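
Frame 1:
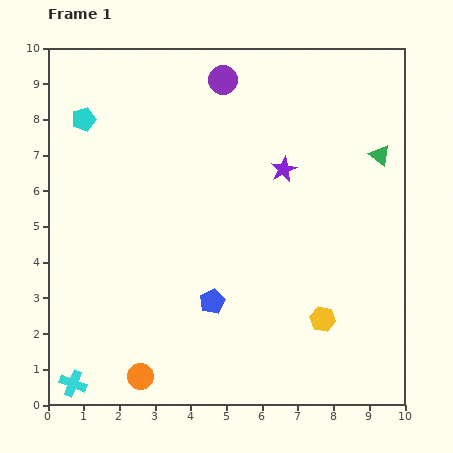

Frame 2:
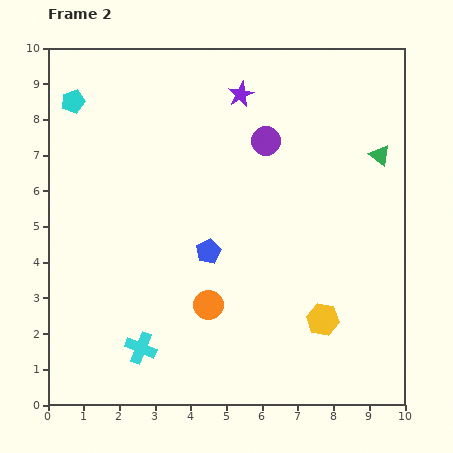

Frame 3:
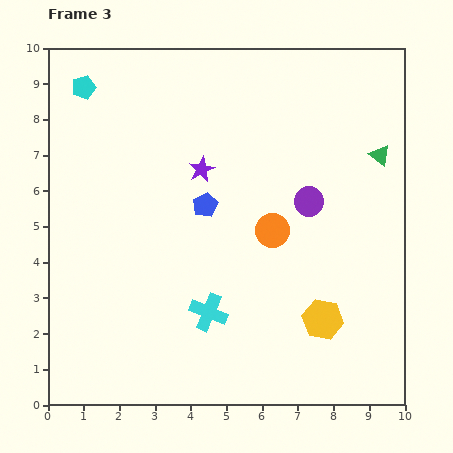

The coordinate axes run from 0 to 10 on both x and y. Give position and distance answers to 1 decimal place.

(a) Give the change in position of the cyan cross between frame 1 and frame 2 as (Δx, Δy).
(1.9, 1.0)

The cyan cross was at (0.7, 0.6) in frame 1 and (2.6, 1.6) in frame 2.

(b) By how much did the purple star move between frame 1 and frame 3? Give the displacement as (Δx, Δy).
(-2.3, 0.0)

The purple star was at (6.6, 6.6) in frame 1 and (4.3, 6.6) in frame 3.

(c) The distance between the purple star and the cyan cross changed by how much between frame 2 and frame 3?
-3.6

Distance in frame 2: 7.6. Distance in frame 3: 4.0.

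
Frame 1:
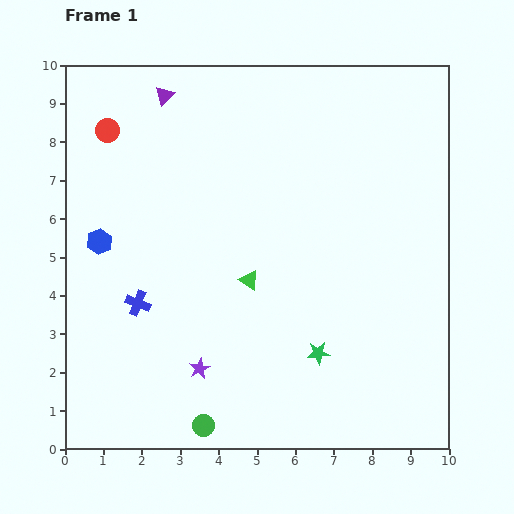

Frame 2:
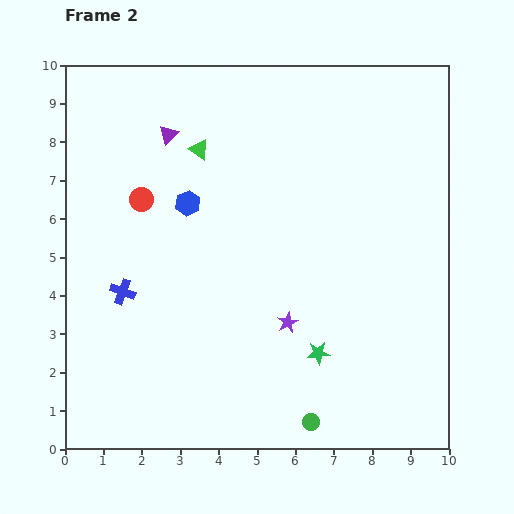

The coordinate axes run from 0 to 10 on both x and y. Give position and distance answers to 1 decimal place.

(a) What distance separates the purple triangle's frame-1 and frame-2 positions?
1.0

The purple triangle moved from (2.6, 9.2) to (2.7, 8.2), a distance of √(0.1² + 1.0²) ≈ 1.0.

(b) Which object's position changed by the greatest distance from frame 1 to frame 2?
the green triangle

(moved 3.6; next 2.8)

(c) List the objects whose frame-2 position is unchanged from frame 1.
the green star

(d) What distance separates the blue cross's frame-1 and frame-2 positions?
0.5

The blue cross moved from (1.9, 3.8) to (1.5, 4.1), a distance of √(0.4² + 0.3²) ≈ 0.5.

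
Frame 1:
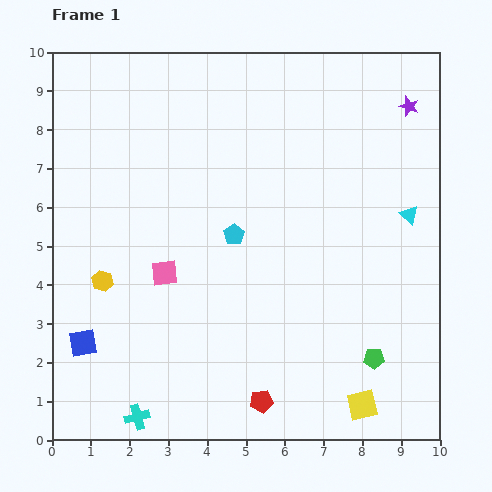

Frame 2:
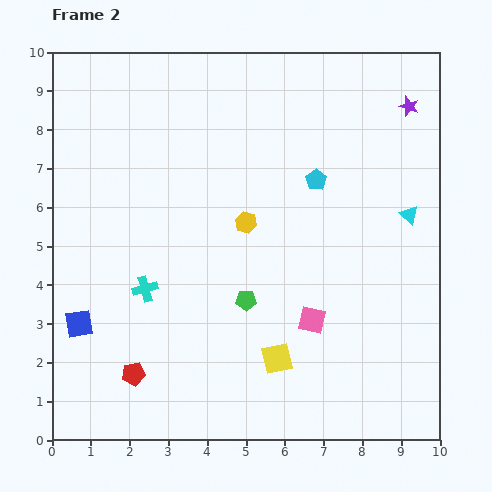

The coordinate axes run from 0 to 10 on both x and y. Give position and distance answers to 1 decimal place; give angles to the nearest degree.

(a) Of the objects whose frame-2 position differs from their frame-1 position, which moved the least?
the blue square

(moved 0.5)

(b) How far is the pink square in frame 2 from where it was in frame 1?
4.0

The pink square moved from (2.9, 4.3) to (6.7, 3.1), a distance of √(3.8² + 1.2²) ≈ 4.0.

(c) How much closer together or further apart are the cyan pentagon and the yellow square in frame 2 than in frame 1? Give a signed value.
-0.8

Distance in frame 1: 5.5. Distance in frame 2: 4.7.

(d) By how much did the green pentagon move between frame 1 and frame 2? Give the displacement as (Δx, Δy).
(-3.3, 1.5)

The green pentagon was at (8.3, 2.1) in frame 1 and (5.0, 3.6) in frame 2.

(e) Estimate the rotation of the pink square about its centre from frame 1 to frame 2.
20° clockwise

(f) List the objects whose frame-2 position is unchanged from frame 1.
the cyan triangle, the purple star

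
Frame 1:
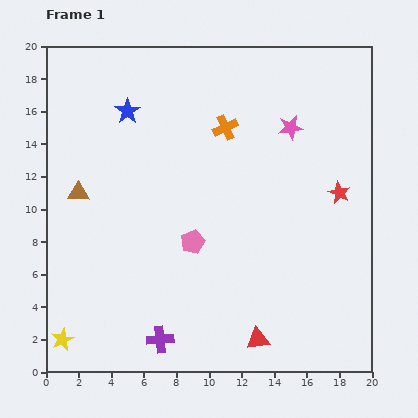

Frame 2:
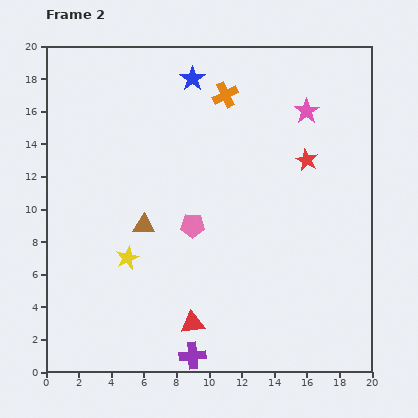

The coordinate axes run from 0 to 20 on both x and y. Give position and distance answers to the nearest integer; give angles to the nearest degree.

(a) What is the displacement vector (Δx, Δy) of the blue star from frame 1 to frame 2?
(4, 2)

The blue star was at (5, 16) in frame 1 and (9, 18) in frame 2.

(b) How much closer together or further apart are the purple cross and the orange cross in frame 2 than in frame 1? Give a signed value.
+2

Distance in frame 1: 14. Distance in frame 2: 16.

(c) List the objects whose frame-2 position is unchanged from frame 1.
none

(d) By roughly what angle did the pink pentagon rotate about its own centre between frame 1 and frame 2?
25° clockwise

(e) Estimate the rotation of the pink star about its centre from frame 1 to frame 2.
26° counter-clockwise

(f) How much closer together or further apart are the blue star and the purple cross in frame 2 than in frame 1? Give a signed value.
+3

Distance in frame 1: 14. Distance in frame 2: 17.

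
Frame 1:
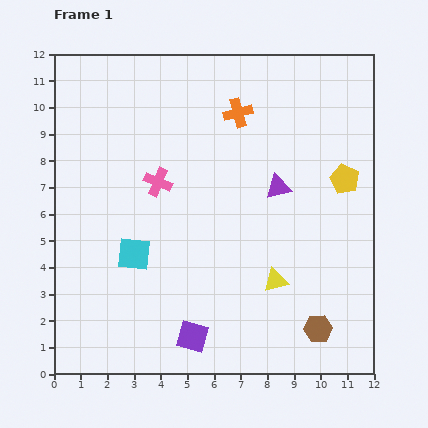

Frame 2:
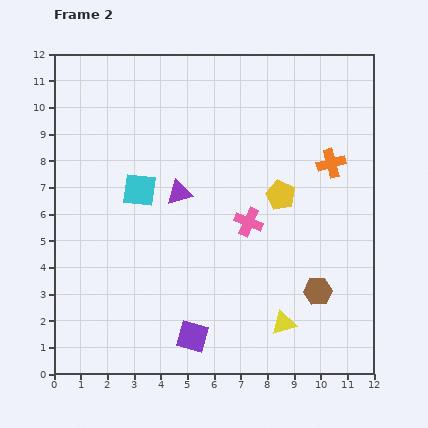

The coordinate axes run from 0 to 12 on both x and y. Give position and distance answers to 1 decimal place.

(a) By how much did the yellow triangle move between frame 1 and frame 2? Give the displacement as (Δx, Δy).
(0.3, -1.6)

The yellow triangle was at (8.3, 3.5) in frame 1 and (8.6, 1.9) in frame 2.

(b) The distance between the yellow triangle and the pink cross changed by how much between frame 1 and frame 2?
-1.7

Distance in frame 1: 5.7. Distance in frame 2: 4.0.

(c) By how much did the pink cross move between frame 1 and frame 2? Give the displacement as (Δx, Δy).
(3.4, -1.5)

The pink cross was at (3.9, 7.2) in frame 1 and (7.3, 5.7) in frame 2.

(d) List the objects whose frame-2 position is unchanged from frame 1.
the purple square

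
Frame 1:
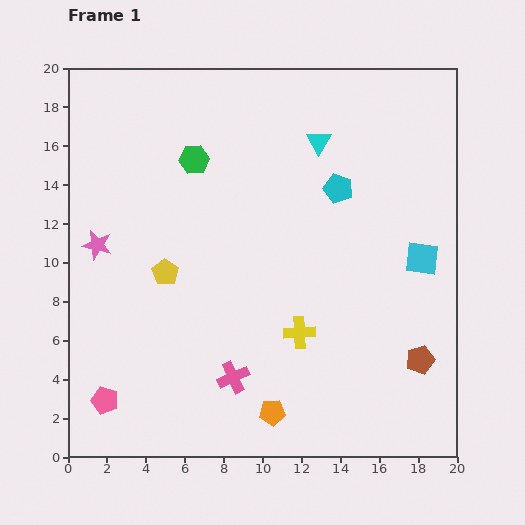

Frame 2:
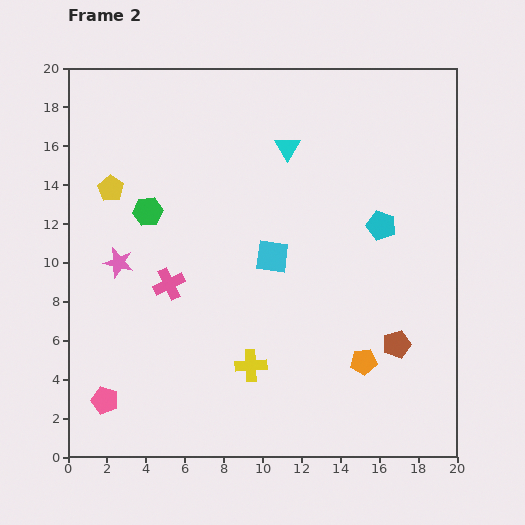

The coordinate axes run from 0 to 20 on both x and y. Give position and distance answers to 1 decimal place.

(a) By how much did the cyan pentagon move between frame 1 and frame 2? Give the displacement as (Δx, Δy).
(2.2, -1.9)

The cyan pentagon was at (13.9, 13.8) in frame 1 and (16.1, 11.9) in frame 2.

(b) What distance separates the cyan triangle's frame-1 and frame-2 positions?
1.6

The cyan triangle moved from (12.9, 16.2) to (11.3, 15.9), a distance of √(1.6² + 0.3²) ≈ 1.6.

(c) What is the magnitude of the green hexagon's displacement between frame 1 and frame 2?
3.6

The green hexagon moved from (6.5, 15.3) to (4.1, 12.6), a distance of √(2.4² + 2.7²) ≈ 3.6.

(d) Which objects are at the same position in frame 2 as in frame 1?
the pink pentagon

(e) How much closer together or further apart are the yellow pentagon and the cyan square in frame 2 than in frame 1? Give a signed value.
-4.2

Distance in frame 1: 13.2. Distance in frame 2: 9.0.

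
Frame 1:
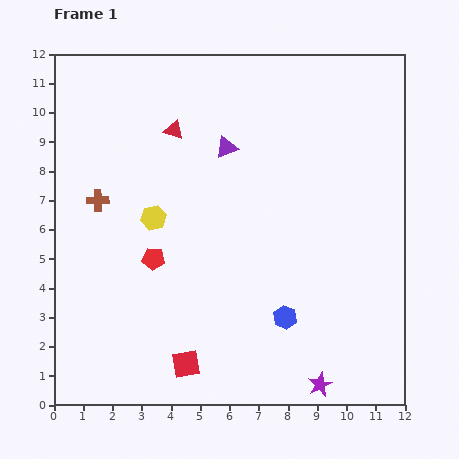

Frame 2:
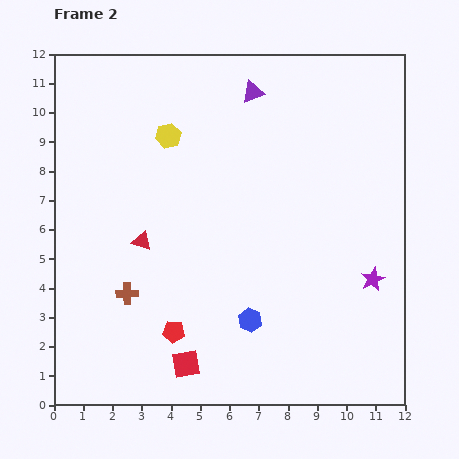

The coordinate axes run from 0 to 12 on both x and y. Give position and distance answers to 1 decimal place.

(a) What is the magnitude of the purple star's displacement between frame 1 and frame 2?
4.0

The purple star moved from (9.1, 0.7) to (10.9, 4.3), a distance of √(1.8² + 3.6²) ≈ 4.0.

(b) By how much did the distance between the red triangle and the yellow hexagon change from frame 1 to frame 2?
+0.6

Distance in frame 1: 3.1. Distance in frame 2: 3.7.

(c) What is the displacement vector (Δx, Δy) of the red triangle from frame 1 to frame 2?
(-1.1, -3.8)

The red triangle was at (4.1, 9.4) in frame 1 and (3.0, 5.6) in frame 2.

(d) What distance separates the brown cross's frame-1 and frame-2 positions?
3.4

The brown cross moved from (1.5, 7.0) to (2.5, 3.8), a distance of √(1.0² + 3.2²) ≈ 3.4.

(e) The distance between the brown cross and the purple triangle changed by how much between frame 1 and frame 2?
+3.3

Distance in frame 1: 4.8. Distance in frame 2: 8.1.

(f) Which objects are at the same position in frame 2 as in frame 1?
the red square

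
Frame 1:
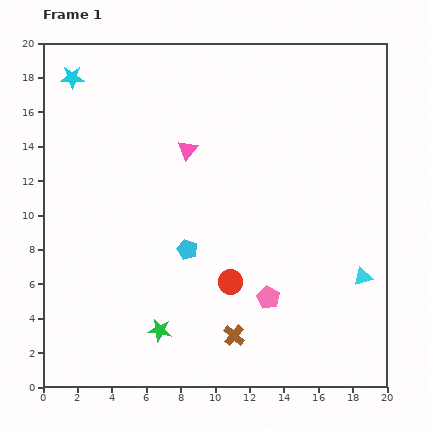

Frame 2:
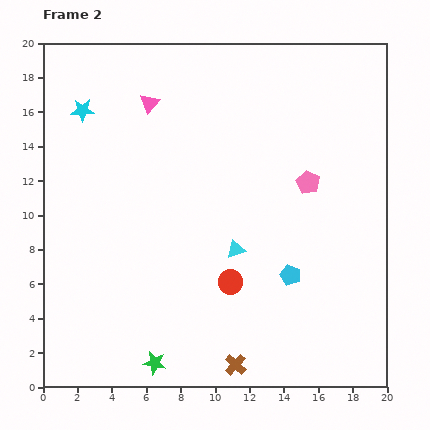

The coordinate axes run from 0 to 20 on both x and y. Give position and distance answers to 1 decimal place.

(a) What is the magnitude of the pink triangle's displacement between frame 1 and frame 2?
3.5

The pink triangle moved from (8.4, 13.8) to (6.2, 16.5), a distance of √(2.2² + 2.7²) ≈ 3.5.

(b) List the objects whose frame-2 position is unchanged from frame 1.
the red circle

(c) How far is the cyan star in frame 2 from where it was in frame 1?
2.0

The cyan star moved from (1.7, 18.0) to (2.3, 16.1), a distance of √(0.6² + 1.9²) ≈ 2.0.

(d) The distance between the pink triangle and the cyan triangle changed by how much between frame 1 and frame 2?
-2.7

Distance in frame 1: 12.6. Distance in frame 2: 9.9.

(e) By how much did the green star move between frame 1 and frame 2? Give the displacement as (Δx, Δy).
(-0.3, -1.9)

The green star was at (6.8, 3.3) in frame 1 and (6.5, 1.4) in frame 2.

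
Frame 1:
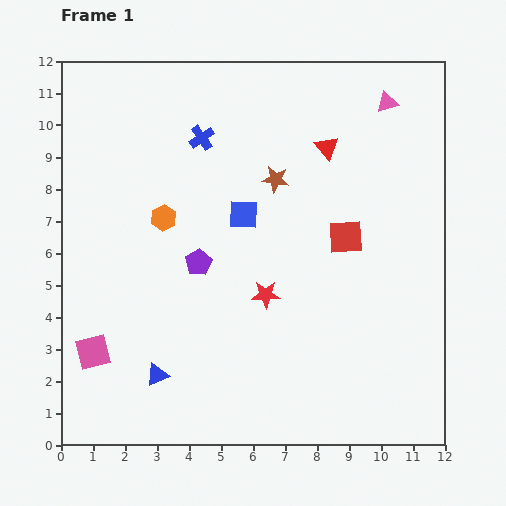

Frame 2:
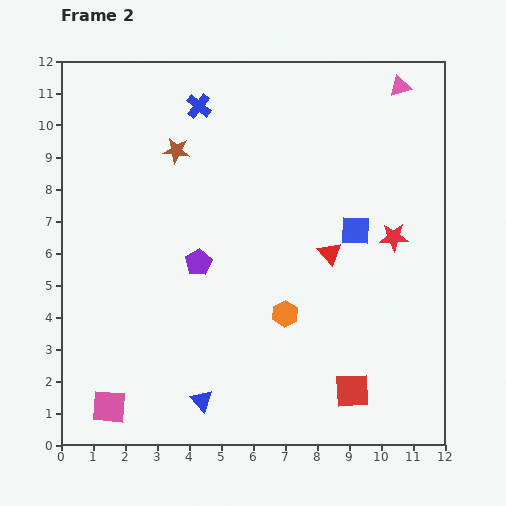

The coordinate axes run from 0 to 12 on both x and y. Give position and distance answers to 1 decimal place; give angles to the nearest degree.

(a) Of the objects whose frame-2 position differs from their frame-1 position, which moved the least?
the pink triangle

(moved 0.6)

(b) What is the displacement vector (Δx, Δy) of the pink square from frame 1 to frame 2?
(0.5, -1.7)

The pink square was at (1.0, 2.9) in frame 1 and (1.5, 1.2) in frame 2.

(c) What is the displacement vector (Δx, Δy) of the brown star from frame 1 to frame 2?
(-3.1, 0.9)

The brown star was at (6.7, 8.3) in frame 1 and (3.6, 9.2) in frame 2.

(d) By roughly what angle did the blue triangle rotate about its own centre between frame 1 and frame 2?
48° counter-clockwise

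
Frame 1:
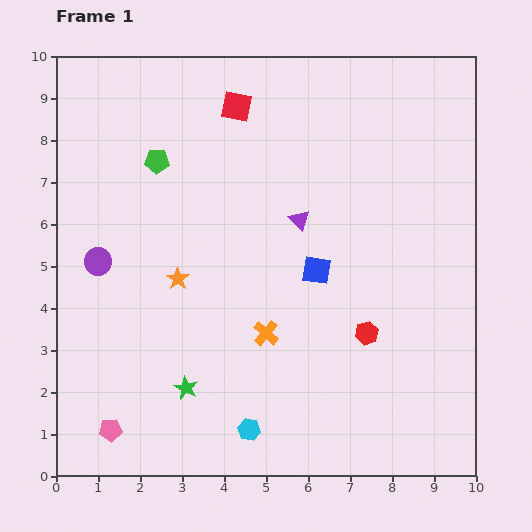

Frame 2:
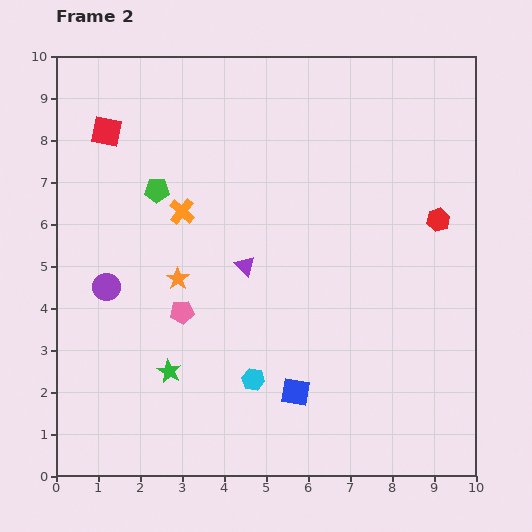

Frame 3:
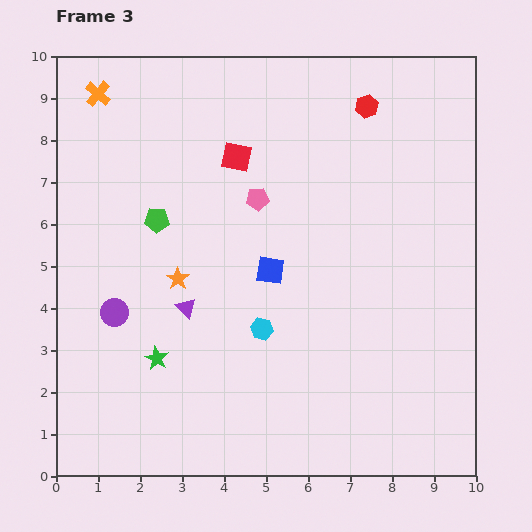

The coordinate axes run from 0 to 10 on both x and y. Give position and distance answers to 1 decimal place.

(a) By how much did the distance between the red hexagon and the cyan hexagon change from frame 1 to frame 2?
+2.2

Distance in frame 1: 3.6. Distance in frame 2: 5.8.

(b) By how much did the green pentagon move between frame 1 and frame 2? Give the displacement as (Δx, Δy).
(0.0, -0.7)

The green pentagon was at (2.4, 7.5) in frame 1 and (2.4, 6.8) in frame 2.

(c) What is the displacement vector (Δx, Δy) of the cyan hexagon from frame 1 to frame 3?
(0.3, 2.4)

The cyan hexagon was at (4.6, 1.1) in frame 1 and (4.9, 3.5) in frame 3.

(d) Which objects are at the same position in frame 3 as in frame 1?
the orange star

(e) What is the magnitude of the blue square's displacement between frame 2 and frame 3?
3.0

The blue square moved from (5.7, 2.0) to (5.1, 4.9), a distance of √(0.6² + 2.9²) ≈ 3.0.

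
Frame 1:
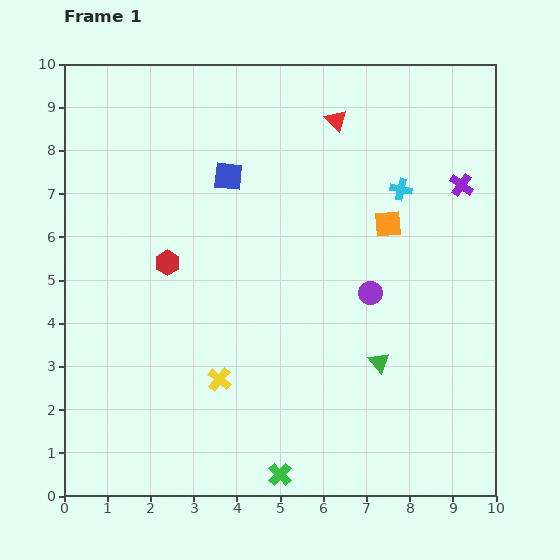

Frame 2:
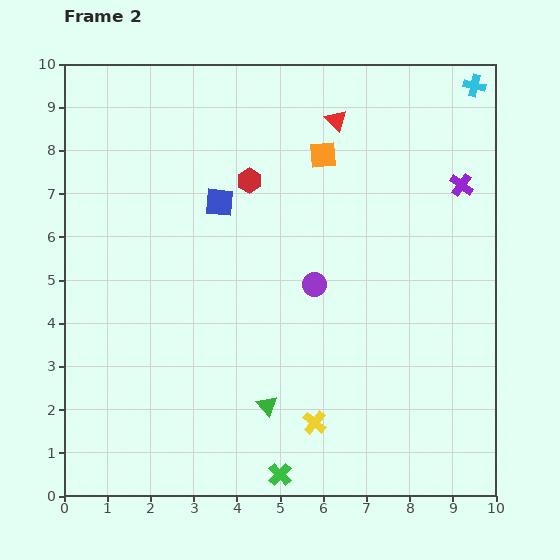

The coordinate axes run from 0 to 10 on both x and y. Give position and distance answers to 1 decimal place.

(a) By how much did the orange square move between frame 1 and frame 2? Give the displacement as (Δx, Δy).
(-1.5, 1.6)

The orange square was at (7.5, 6.3) in frame 1 and (6.0, 7.9) in frame 2.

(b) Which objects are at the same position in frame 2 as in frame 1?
the purple cross, the red triangle, the green cross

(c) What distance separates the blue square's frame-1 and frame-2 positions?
0.6

The blue square moved from (3.8, 7.4) to (3.6, 6.8), a distance of √(0.2² + 0.6²) ≈ 0.6.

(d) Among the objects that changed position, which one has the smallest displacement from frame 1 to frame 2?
the blue square

(moved 0.6)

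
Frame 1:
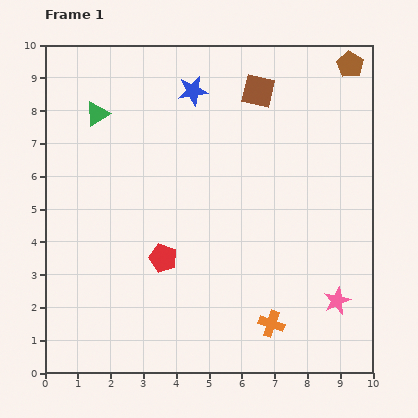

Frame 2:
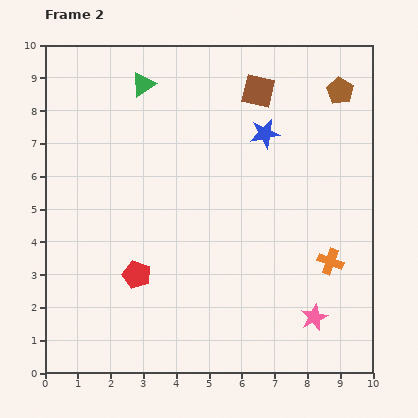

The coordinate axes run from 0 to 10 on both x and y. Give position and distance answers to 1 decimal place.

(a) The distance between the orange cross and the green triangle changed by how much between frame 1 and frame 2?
-0.4

Distance in frame 1: 8.3. Distance in frame 2: 7.9.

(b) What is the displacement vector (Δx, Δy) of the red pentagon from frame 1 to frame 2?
(-0.8, -0.5)

The red pentagon was at (3.6, 3.5) in frame 1 and (2.8, 3.0) in frame 2.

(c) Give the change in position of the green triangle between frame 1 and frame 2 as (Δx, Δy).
(1.4, 0.9)

The green triangle was at (1.6, 7.9) in frame 1 and (3.0, 8.8) in frame 2.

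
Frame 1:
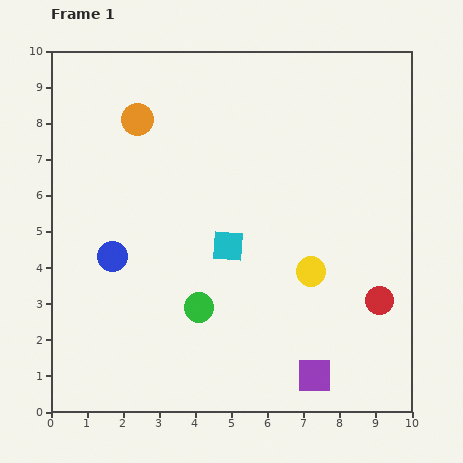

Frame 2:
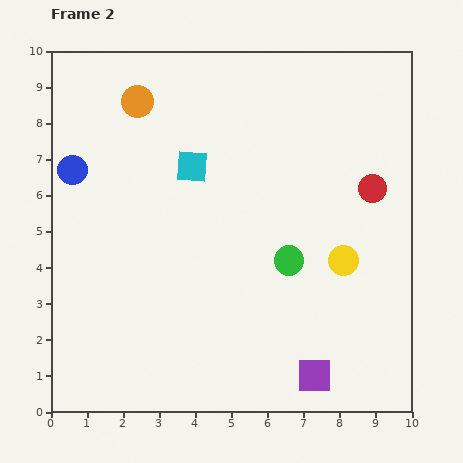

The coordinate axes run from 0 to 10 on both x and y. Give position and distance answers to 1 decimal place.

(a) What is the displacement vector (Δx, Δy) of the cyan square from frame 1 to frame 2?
(-1.0, 2.2)

The cyan square was at (4.9, 4.6) in frame 1 and (3.9, 6.8) in frame 2.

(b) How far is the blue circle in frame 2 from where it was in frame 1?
2.6

The blue circle moved from (1.7, 4.3) to (0.6, 6.7), a distance of √(1.1² + 2.4²) ≈ 2.6.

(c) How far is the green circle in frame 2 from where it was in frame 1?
2.8

The green circle moved from (4.1, 2.9) to (6.6, 4.2), a distance of √(2.5² + 1.3²) ≈ 2.8.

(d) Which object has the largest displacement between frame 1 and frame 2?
the red circle

(moved 3.1; next 2.8)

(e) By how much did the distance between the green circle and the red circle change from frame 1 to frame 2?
-2.0

Distance in frame 1: 5.0. Distance in frame 2: 3.0.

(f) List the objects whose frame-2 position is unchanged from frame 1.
the purple square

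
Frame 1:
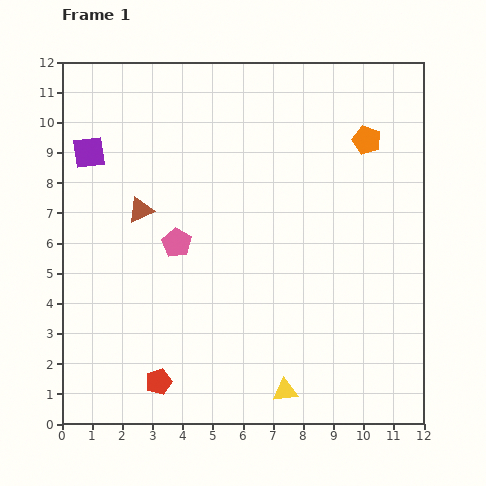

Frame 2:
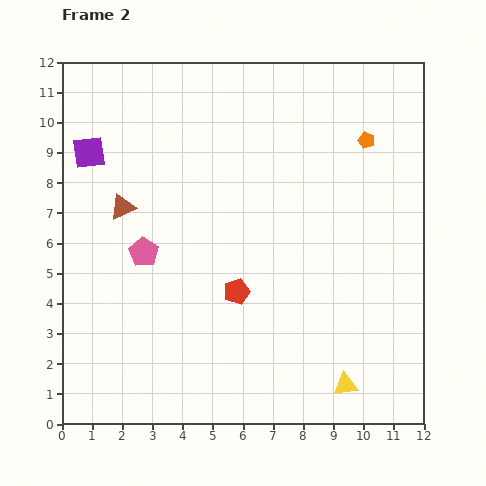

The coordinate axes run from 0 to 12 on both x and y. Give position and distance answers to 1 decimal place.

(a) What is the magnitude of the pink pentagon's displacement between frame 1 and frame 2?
1.1

The pink pentagon moved from (3.8, 6.0) to (2.7, 5.7), a distance of √(1.1² + 0.3²) ≈ 1.1.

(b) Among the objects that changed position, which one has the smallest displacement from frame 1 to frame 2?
the brown triangle

(moved 0.6)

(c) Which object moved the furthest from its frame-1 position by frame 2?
the red pentagon

(moved 4.0; next 2.0)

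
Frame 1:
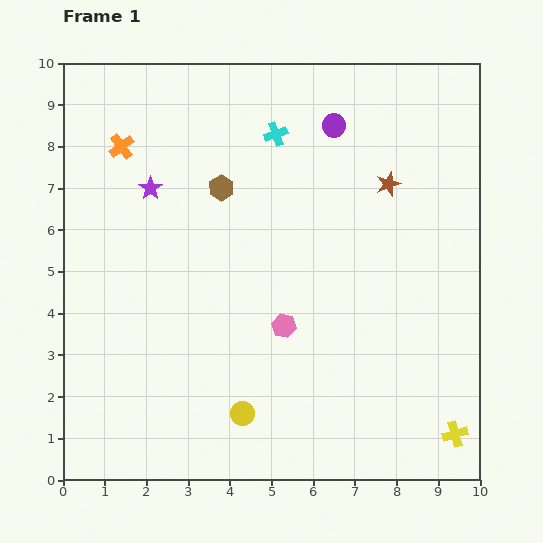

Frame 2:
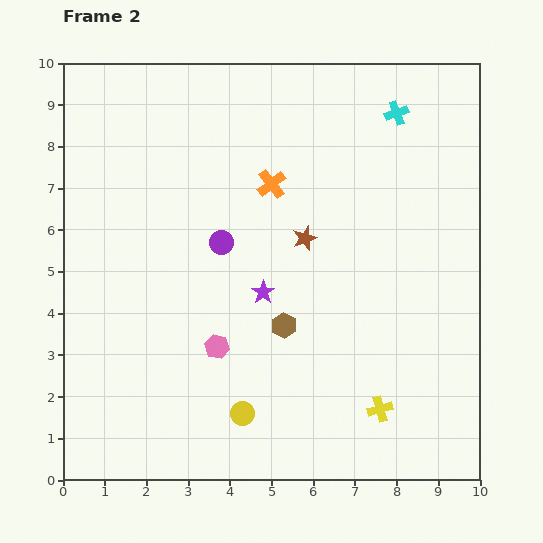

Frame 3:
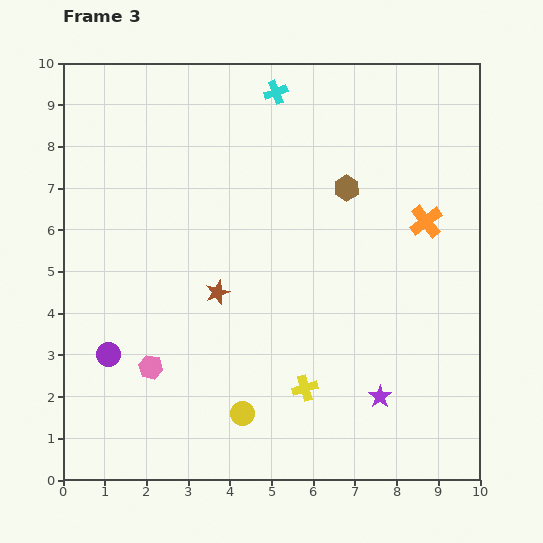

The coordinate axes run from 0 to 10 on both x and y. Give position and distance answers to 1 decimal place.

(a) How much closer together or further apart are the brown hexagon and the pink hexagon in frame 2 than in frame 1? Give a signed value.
-1.9

Distance in frame 1: 3.6. Distance in frame 2: 1.7.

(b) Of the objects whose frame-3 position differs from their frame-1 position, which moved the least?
the cyan cross

(moved 1.0)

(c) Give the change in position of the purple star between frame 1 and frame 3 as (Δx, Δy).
(5.5, -5.0)

The purple star was at (2.1, 7.0) in frame 1 and (7.6, 2.0) in frame 3.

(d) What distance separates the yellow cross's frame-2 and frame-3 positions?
1.9

The yellow cross moved from (7.6, 1.7) to (5.8, 2.2), a distance of √(1.8² + 0.5²) ≈ 1.9.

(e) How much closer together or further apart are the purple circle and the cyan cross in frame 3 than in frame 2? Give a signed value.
+2.3

Distance in frame 2: 5.2. Distance in frame 3: 7.5.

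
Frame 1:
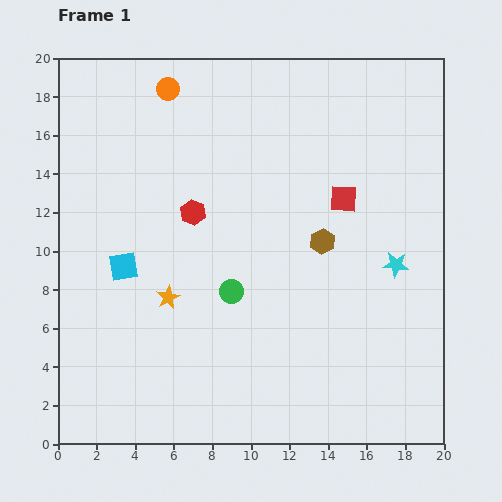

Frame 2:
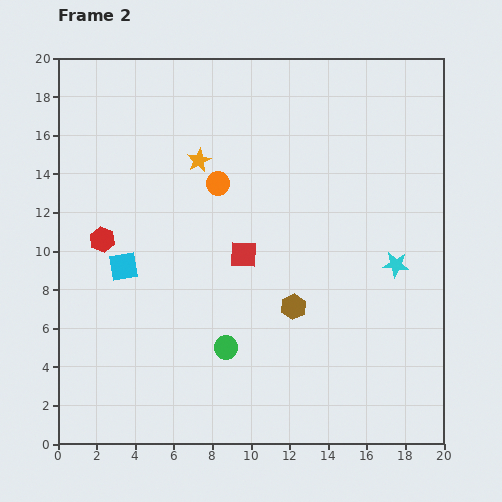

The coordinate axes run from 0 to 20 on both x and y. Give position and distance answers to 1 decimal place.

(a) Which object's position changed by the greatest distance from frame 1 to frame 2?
the orange star

(moved 7.3; next 6.0)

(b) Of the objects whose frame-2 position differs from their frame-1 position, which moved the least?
the green circle

(moved 2.9)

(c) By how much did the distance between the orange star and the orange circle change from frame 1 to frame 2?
-9.2

Distance in frame 1: 10.8. Distance in frame 2: 1.6.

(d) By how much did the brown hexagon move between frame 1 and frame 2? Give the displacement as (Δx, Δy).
(-1.5, -3.4)

The brown hexagon was at (13.7, 10.5) in frame 1 and (12.2, 7.1) in frame 2.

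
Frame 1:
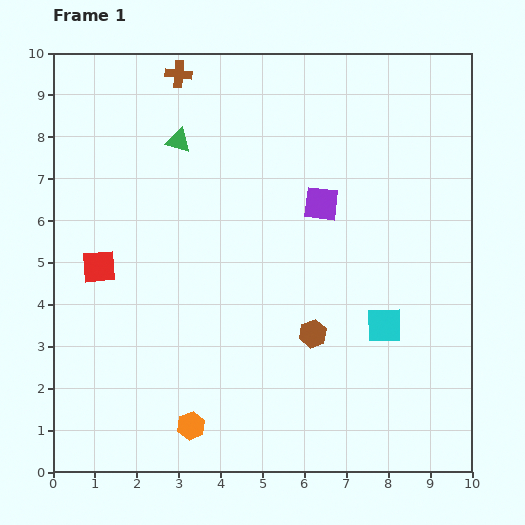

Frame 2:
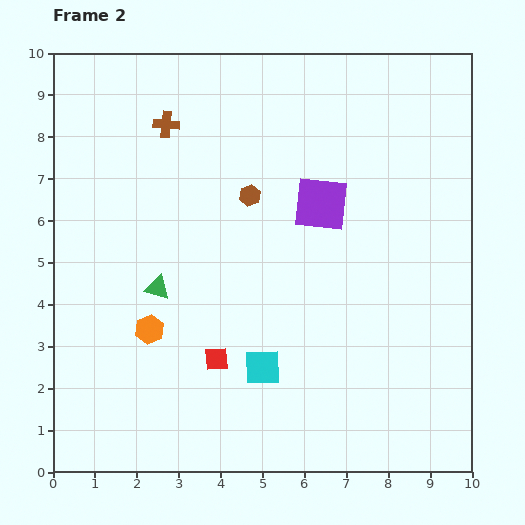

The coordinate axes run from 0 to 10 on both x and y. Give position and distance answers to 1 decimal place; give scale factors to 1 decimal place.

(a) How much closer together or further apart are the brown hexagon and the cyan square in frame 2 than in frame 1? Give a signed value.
+2.4

Distance in frame 1: 1.7. Distance in frame 2: 4.1.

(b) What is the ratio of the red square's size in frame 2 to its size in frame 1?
0.7×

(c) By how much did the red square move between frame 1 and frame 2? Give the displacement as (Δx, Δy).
(2.8, -2.2)

The red square was at (1.1, 4.9) in frame 1 and (3.9, 2.7) in frame 2.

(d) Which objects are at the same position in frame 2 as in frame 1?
the purple square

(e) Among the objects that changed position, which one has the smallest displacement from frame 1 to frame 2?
the brown cross

(moved 1.2)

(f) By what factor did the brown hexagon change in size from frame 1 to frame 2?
0.8×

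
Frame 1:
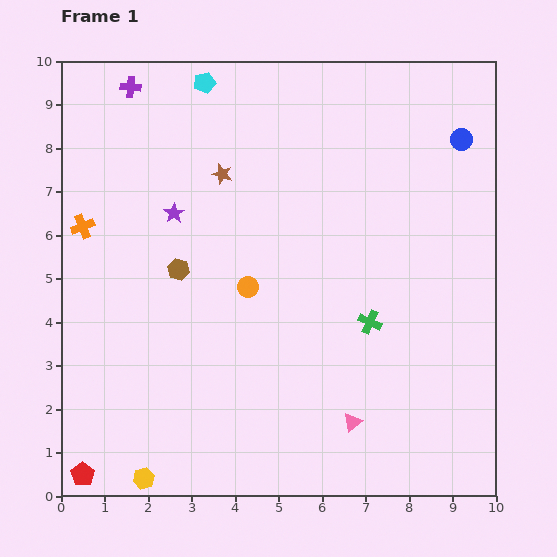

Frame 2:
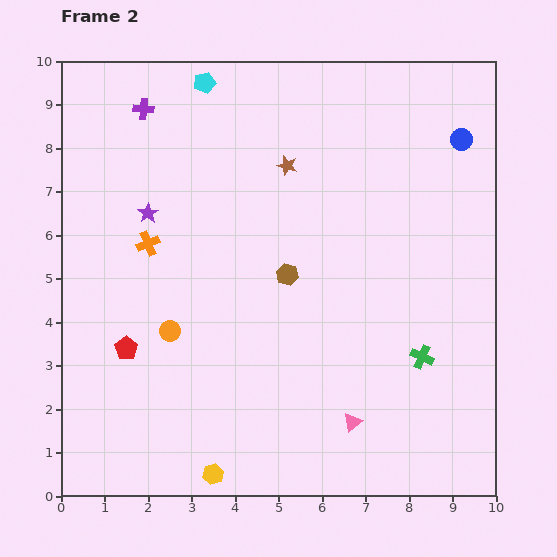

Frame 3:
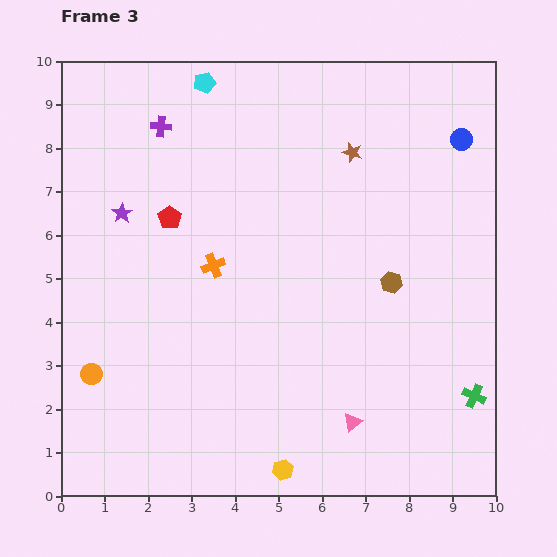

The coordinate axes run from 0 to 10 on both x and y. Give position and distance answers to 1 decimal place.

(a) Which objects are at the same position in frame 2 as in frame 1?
the cyan pentagon, the pink triangle, the blue circle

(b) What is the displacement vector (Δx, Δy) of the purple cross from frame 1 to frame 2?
(0.3, -0.5)

The purple cross was at (1.6, 9.4) in frame 1 and (1.9, 8.9) in frame 2.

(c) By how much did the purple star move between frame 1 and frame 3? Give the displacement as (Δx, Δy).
(-1.2, 0.0)

The purple star was at (2.6, 6.5) in frame 1 and (1.4, 6.5) in frame 3.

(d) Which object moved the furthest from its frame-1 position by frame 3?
the red pentagon

(moved 6.2; next 4.9)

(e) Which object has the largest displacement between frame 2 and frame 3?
the red pentagon

(moved 3.2; next 2.4)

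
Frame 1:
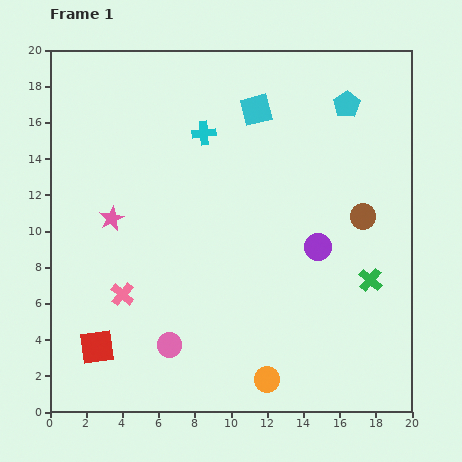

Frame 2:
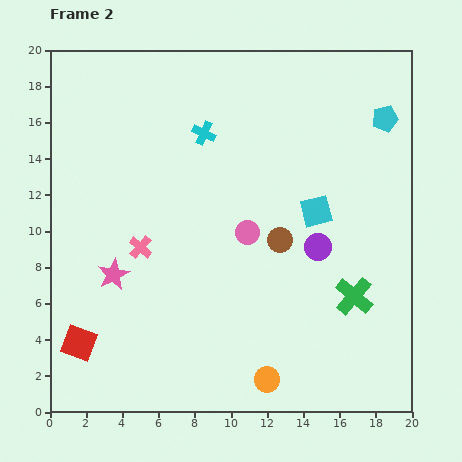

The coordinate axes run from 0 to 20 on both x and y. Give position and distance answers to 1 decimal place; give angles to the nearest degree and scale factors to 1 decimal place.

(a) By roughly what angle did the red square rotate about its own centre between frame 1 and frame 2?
27° clockwise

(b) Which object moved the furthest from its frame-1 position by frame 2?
the pink circle

(moved 7.5; next 6.5)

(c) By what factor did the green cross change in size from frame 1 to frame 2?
1.6×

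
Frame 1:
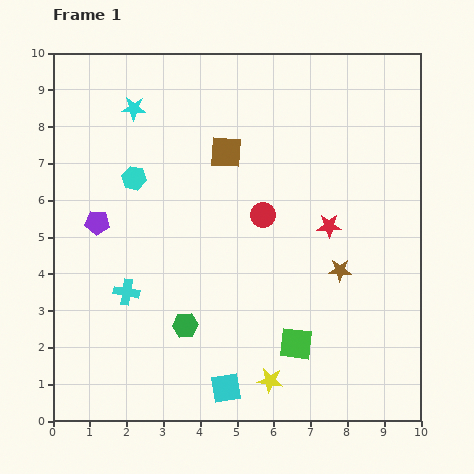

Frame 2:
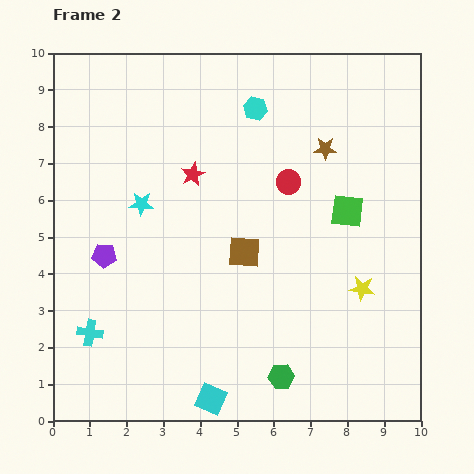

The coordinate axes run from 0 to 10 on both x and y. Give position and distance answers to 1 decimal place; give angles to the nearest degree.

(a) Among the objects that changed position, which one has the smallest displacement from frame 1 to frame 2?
the cyan square

(moved 0.5)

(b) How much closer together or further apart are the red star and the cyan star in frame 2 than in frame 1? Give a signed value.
-4.6

Distance in frame 1: 6.2. Distance in frame 2: 1.6.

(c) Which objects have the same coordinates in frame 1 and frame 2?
none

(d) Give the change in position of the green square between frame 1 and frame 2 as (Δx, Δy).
(1.4, 3.6)

The green square was at (6.6, 2.1) in frame 1 and (8.0, 5.7) in frame 2.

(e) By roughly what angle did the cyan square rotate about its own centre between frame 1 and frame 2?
31° clockwise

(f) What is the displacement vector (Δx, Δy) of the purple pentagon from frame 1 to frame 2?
(0.2, -0.9)

The purple pentagon was at (1.2, 5.4) in frame 1 and (1.4, 4.5) in frame 2.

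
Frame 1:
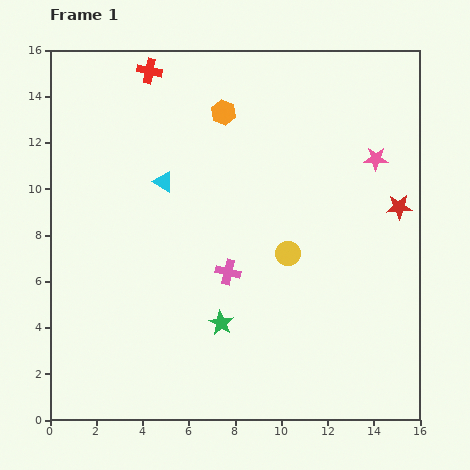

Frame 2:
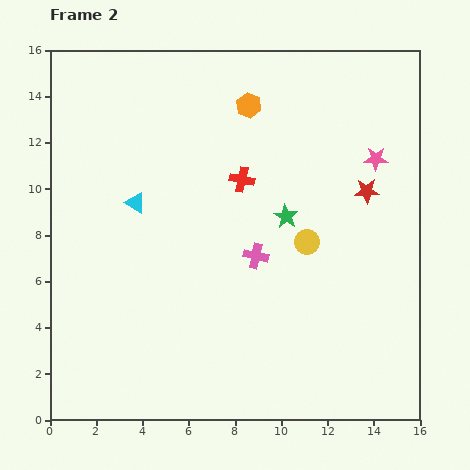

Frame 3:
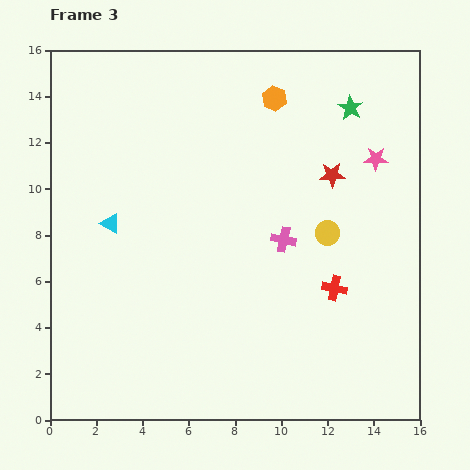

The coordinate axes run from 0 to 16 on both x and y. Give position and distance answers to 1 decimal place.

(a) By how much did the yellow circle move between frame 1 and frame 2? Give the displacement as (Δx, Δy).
(0.8, 0.5)

The yellow circle was at (10.3, 7.2) in frame 1 and (11.1, 7.7) in frame 2.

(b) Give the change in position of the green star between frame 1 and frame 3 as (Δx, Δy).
(5.6, 9.3)

The green star was at (7.4, 4.2) in frame 1 and (13.0, 13.5) in frame 3.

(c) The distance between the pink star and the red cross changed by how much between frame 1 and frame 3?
-4.6

Distance in frame 1: 10.5. Distance in frame 3: 5.9.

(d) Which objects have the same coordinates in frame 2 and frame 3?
the pink star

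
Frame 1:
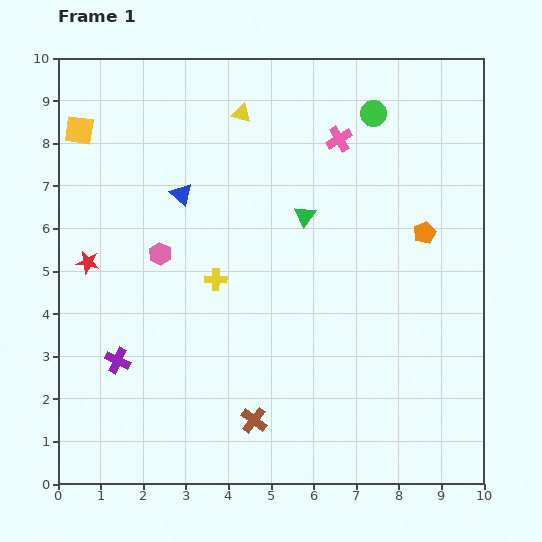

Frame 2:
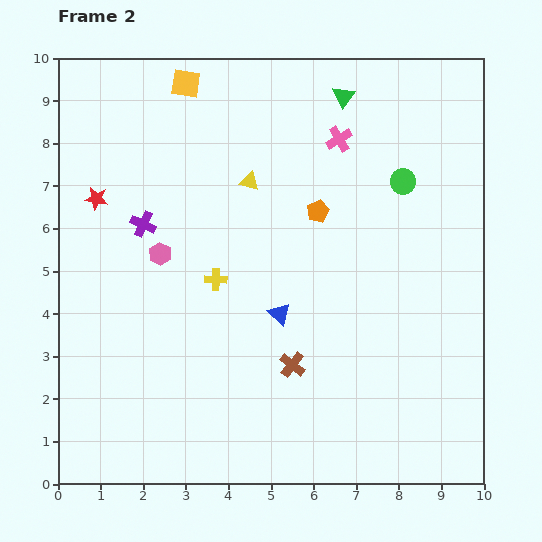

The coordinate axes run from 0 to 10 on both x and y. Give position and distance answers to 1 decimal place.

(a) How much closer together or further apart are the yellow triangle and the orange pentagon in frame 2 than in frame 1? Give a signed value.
-3.4

Distance in frame 1: 5.1. Distance in frame 2: 1.7.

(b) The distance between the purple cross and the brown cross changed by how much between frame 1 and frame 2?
+1.3

Distance in frame 1: 3.5. Distance in frame 2: 4.8.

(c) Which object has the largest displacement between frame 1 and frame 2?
the blue triangle

(moved 3.6; next 3.3)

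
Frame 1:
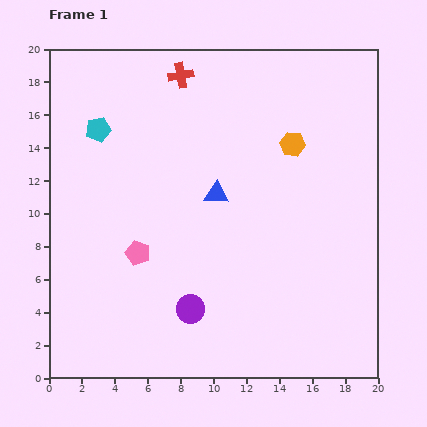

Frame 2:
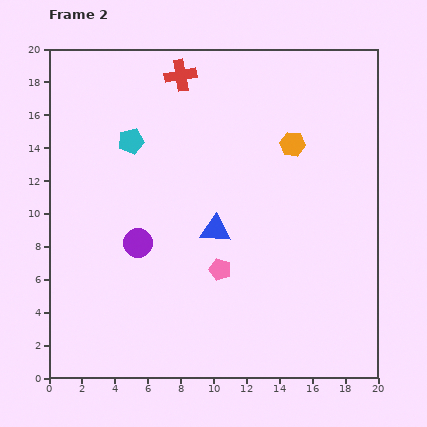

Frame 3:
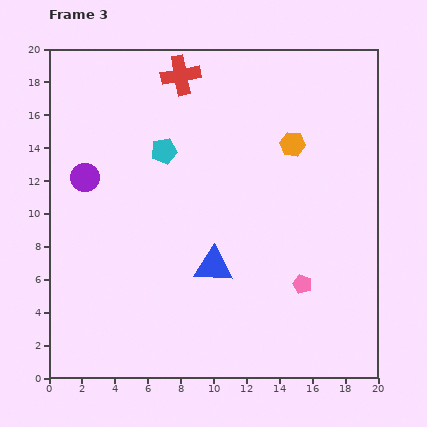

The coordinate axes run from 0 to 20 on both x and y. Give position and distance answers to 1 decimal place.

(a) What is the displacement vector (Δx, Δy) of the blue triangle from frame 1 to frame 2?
(-0.1, -2.2)

The blue triangle was at (10.2, 11.2) in frame 1 and (10.1, 9.0) in frame 2.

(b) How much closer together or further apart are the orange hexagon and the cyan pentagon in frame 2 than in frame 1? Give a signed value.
-2.0

Distance in frame 1: 11.8. Distance in frame 2: 9.8.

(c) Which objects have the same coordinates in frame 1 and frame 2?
the red cross, the orange hexagon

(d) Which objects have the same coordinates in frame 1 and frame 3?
the red cross, the orange hexagon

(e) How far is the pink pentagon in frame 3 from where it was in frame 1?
10.2

The pink pentagon moved from (5.4, 7.6) to (15.4, 5.7), a distance of √(10.0² + 1.9²) ≈ 10.2.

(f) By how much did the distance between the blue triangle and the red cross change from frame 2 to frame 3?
+2.2

Distance in frame 2: 9.6. Distance in frame 3: 11.8.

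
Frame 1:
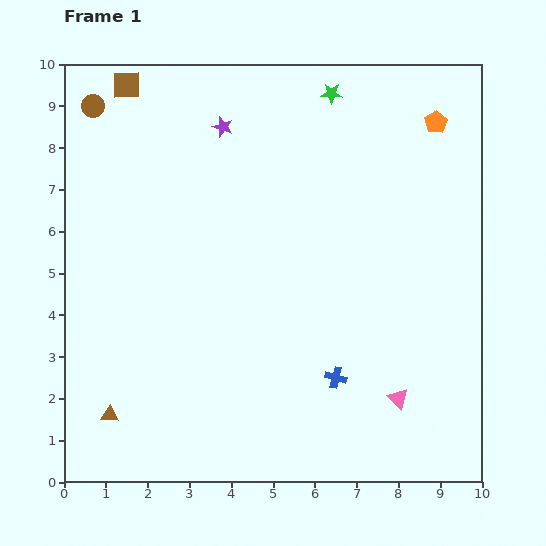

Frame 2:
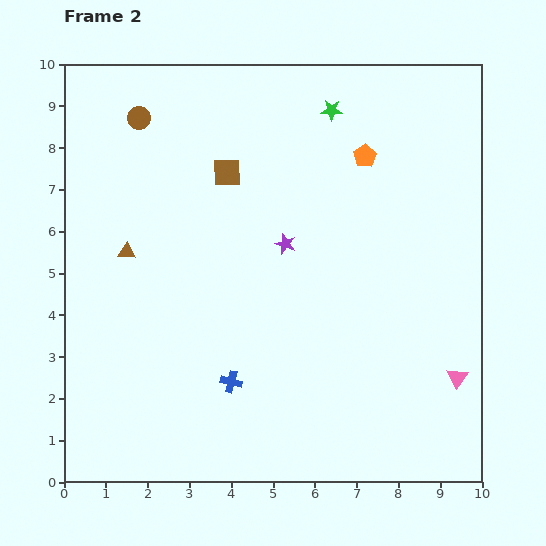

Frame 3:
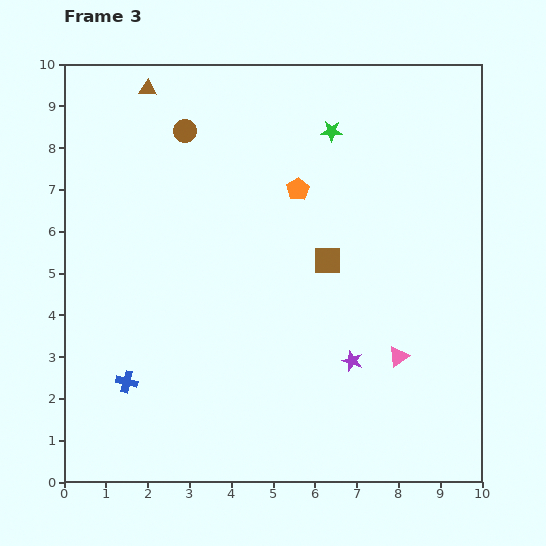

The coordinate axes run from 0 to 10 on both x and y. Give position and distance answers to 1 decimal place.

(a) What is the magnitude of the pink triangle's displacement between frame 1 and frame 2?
1.5

The pink triangle moved from (8.0, 2.0) to (9.4, 2.5), a distance of √(1.4² + 0.5²) ≈ 1.5.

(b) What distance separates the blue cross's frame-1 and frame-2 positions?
2.5

The blue cross moved from (6.5, 2.5) to (4.0, 2.4), a distance of √(2.5² + 0.1²) ≈ 2.5.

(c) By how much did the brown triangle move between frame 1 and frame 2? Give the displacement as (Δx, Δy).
(0.4, 3.9)

The brown triangle was at (1.1, 1.6) in frame 1 and (1.5, 5.5) in frame 2.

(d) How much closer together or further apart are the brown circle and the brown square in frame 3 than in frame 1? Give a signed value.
+3.7

Distance in frame 1: 0.9. Distance in frame 3: 4.6.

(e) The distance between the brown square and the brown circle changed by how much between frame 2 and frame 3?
+2.1

Distance in frame 2: 2.5. Distance in frame 3: 4.6.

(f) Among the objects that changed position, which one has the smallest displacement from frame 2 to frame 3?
the green star

(moved 0.5)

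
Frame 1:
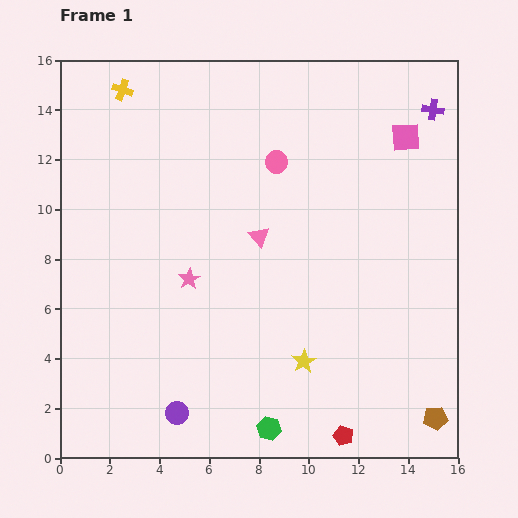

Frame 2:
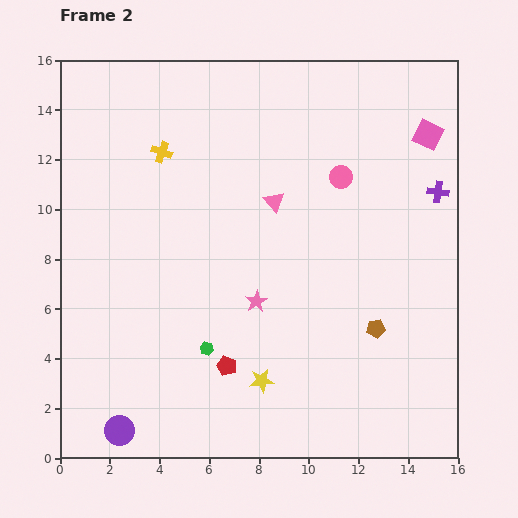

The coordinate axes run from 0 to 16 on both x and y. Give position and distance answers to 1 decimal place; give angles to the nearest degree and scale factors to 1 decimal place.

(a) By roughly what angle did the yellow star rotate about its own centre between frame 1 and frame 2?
23° clockwise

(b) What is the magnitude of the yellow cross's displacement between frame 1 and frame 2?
3.0

The yellow cross moved from (2.5, 14.8) to (4.1, 12.3), a distance of √(1.6² + 2.5²) ≈ 3.0.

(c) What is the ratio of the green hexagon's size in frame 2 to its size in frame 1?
0.6×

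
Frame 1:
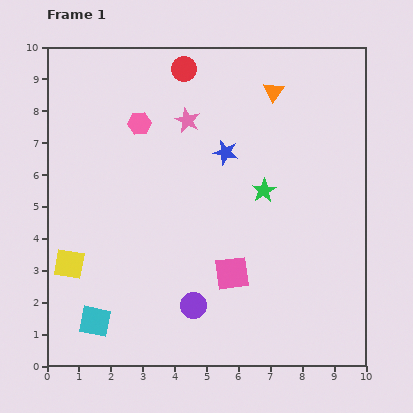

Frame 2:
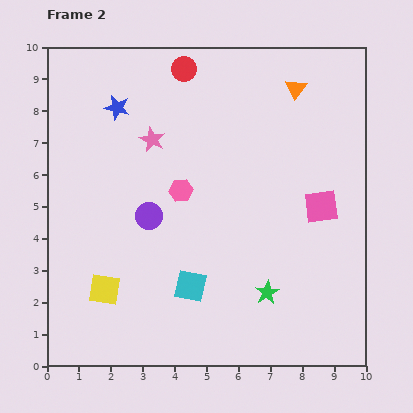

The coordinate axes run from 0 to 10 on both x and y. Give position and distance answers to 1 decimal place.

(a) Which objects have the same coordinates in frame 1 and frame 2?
the red circle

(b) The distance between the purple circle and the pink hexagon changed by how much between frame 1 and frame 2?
-4.6

Distance in frame 1: 5.9. Distance in frame 2: 1.3.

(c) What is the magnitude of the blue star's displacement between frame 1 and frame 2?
3.7

The blue star moved from (5.6, 6.7) to (2.2, 8.1), a distance of √(3.4² + 1.4²) ≈ 3.7.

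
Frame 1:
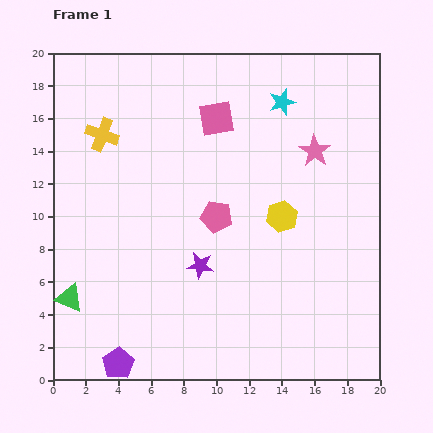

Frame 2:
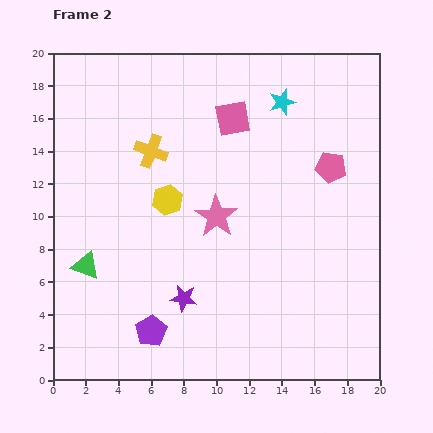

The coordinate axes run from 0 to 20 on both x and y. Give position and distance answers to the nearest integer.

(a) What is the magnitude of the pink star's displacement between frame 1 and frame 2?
7

The pink star moved from (16, 14) to (10, 10), a distance of √(6² + 4²) ≈ 7.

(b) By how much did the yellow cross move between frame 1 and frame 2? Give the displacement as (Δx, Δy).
(3, -1)

The yellow cross was at (3, 15) in frame 1 and (6, 14) in frame 2.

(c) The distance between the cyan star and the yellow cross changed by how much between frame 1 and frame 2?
-2

Distance in frame 1: 11. Distance in frame 2: 9.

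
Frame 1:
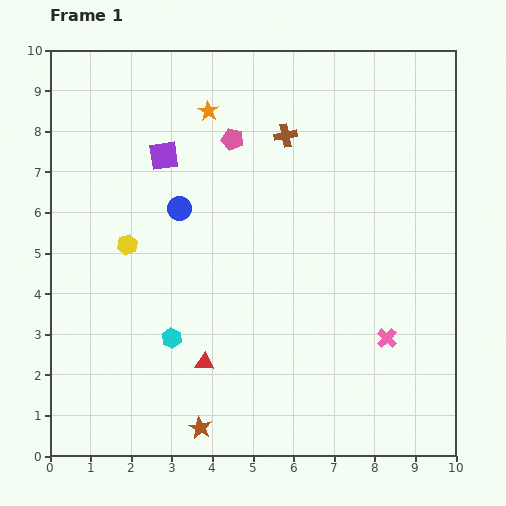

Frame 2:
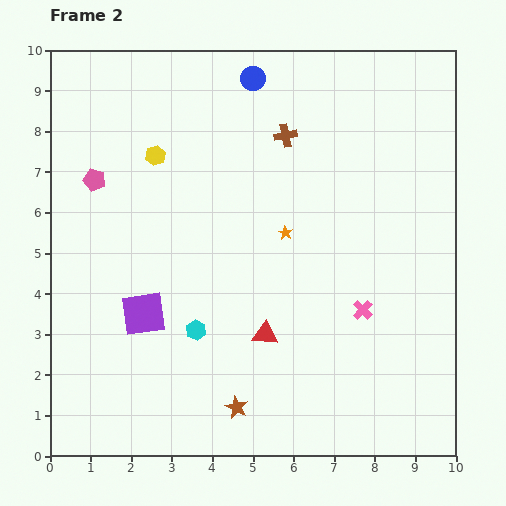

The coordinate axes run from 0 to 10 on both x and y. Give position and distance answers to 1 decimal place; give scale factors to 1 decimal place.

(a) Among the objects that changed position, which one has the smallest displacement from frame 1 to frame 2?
the cyan hexagon

(moved 0.6)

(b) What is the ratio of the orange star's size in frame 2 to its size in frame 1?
0.7×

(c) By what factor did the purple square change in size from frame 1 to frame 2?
1.5×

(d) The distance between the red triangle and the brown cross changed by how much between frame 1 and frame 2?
-1.0

Distance in frame 1: 5.9. Distance in frame 2: 4.9.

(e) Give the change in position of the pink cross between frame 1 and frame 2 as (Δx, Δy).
(-0.6, 0.7)

The pink cross was at (8.3, 2.9) in frame 1 and (7.7, 3.6) in frame 2.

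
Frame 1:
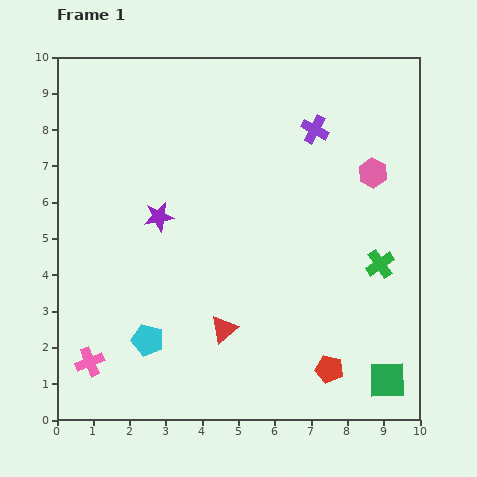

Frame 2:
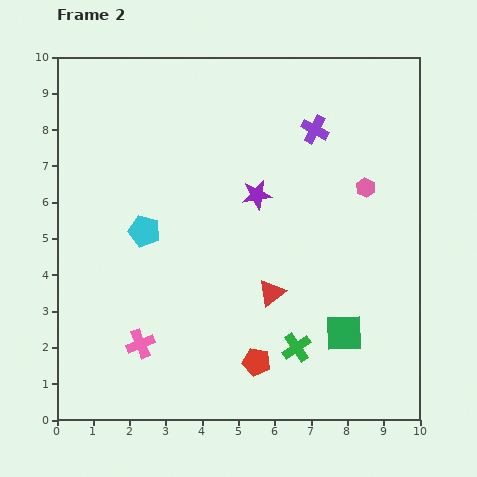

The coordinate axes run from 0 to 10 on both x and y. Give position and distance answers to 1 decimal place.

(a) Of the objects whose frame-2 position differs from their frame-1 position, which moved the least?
the pink hexagon

(moved 0.4)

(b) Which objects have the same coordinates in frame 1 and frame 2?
the purple cross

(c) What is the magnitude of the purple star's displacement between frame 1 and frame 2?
2.8

The purple star moved from (2.8, 5.6) to (5.5, 6.2), a distance of √(2.7² + 0.6²) ≈ 2.8.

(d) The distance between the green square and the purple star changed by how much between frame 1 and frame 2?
-3.2

Distance in frame 1: 7.7. Distance in frame 2: 4.5.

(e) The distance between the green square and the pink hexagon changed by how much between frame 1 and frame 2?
-1.7

Distance in frame 1: 5.7. Distance in frame 2: 4.0.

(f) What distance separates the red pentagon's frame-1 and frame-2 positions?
2.0

The red pentagon moved from (7.5, 1.4) to (5.5, 1.6), a distance of √(2.0² + 0.2²) ≈ 2.0.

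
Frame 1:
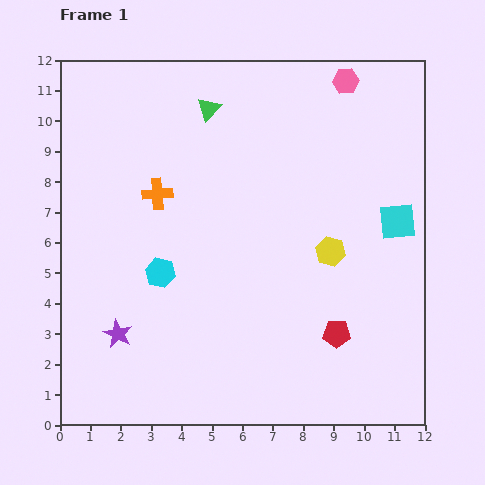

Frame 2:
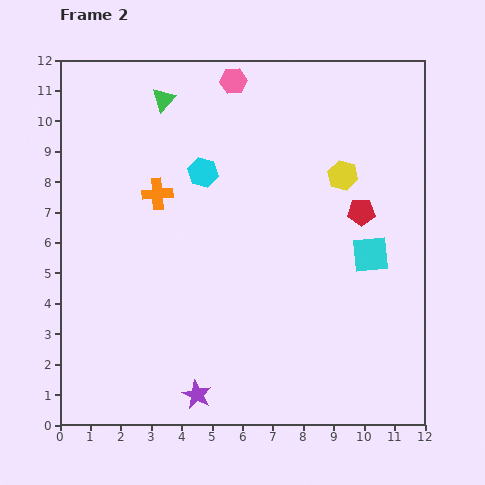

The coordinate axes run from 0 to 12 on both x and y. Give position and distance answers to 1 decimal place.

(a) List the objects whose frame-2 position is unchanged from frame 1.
the orange cross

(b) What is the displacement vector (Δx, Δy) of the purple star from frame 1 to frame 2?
(2.6, -2.0)

The purple star was at (1.9, 3.0) in frame 1 and (4.5, 1.0) in frame 2.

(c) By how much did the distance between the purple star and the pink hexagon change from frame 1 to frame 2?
-0.8

Distance in frame 1: 11.2. Distance in frame 2: 10.4.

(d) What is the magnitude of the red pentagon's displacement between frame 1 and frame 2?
4.1

The red pentagon moved from (9.1, 3.0) to (9.9, 7.0), a distance of √(0.8² + 4.0²) ≈ 4.1.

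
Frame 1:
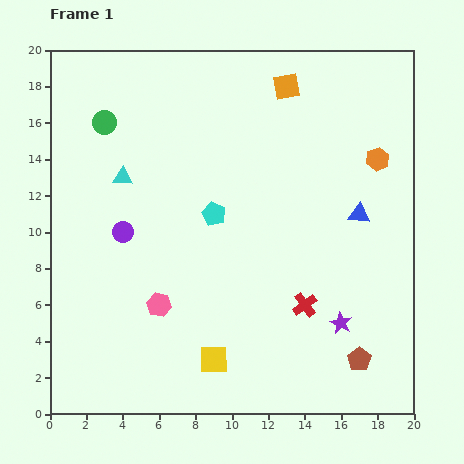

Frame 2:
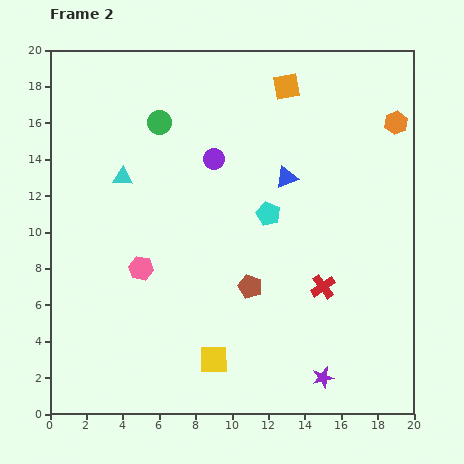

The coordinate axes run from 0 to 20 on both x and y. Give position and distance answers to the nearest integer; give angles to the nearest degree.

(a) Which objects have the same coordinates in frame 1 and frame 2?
the yellow square, the orange square, the cyan triangle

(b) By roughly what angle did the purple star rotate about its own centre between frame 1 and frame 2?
30° clockwise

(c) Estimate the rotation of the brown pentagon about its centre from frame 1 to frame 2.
15° counter-clockwise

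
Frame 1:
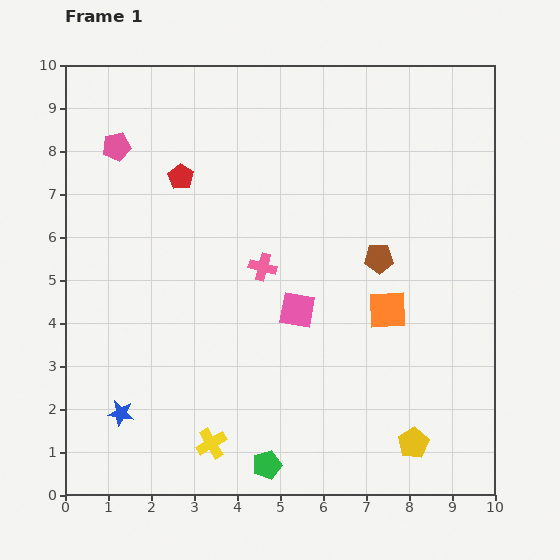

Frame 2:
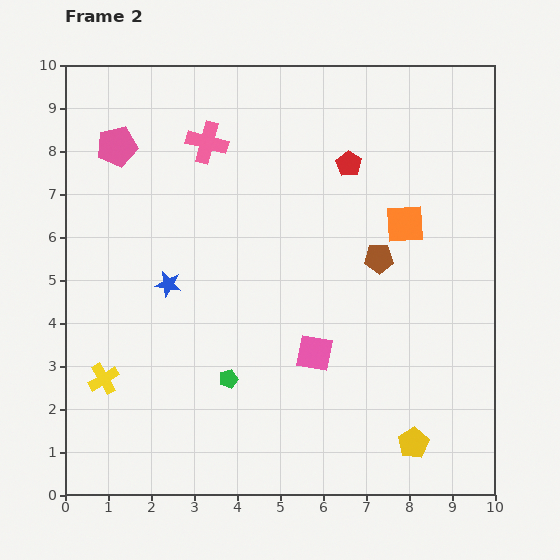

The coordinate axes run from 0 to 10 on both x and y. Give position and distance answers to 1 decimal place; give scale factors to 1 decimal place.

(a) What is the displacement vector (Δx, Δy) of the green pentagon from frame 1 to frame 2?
(-0.9, 2.0)

The green pentagon was at (4.7, 0.7) in frame 1 and (3.8, 2.7) in frame 2.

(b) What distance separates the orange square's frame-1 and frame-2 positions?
2.0

The orange square moved from (7.5, 4.3) to (7.9, 6.3), a distance of √(0.4² + 2.0²) ≈ 2.0.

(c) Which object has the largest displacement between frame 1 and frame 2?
the red pentagon

(moved 3.9; next 3.2)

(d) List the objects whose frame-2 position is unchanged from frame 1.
the yellow pentagon, the pink pentagon, the brown pentagon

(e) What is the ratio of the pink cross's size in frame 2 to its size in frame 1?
1.5×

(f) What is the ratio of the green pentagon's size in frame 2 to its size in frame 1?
0.7×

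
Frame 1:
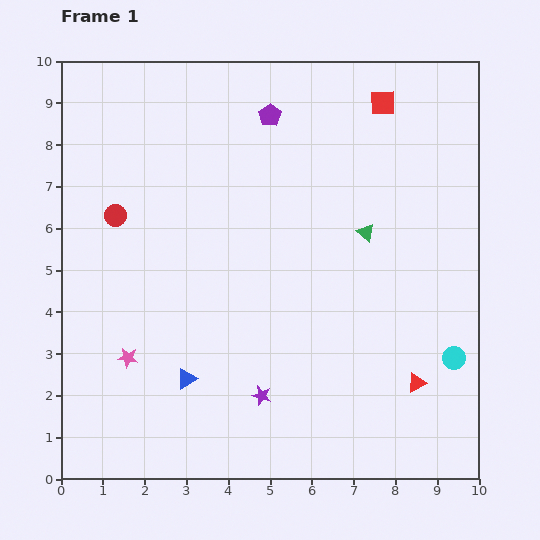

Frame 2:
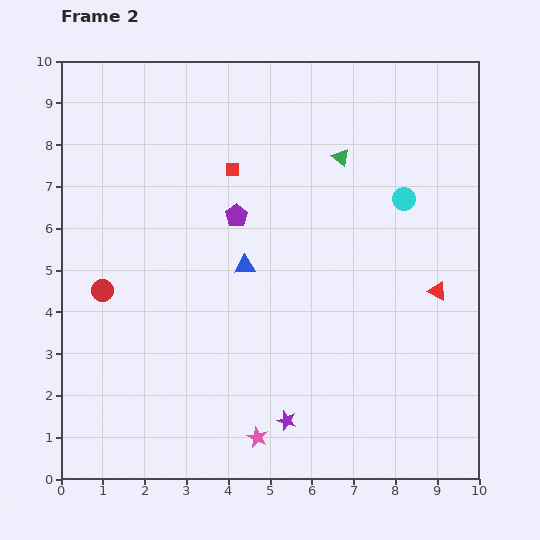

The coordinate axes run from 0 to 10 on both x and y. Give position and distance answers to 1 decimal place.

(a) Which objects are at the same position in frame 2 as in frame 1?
none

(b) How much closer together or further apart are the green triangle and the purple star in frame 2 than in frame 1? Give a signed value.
+1.8

Distance in frame 1: 4.6. Distance in frame 2: 6.4.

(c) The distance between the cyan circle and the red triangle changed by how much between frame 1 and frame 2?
+1.2

Distance in frame 1: 1.1. Distance in frame 2: 2.3.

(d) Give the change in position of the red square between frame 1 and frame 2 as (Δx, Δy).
(-3.6, -1.6)

The red square was at (7.7, 9.0) in frame 1 and (4.1, 7.4) in frame 2.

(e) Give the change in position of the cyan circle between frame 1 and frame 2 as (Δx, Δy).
(-1.2, 3.8)

The cyan circle was at (9.4, 2.9) in frame 1 and (8.2, 6.7) in frame 2.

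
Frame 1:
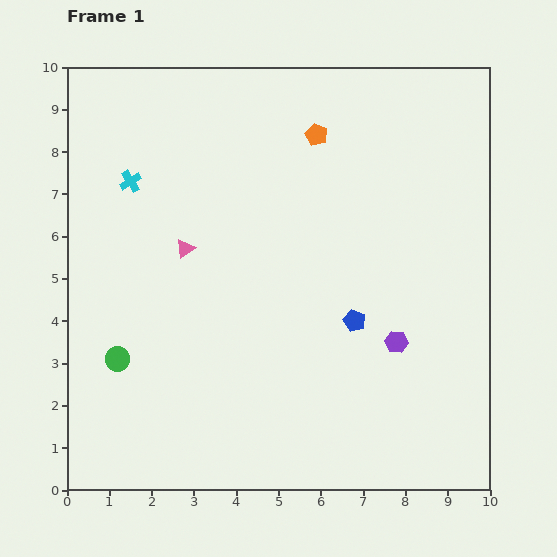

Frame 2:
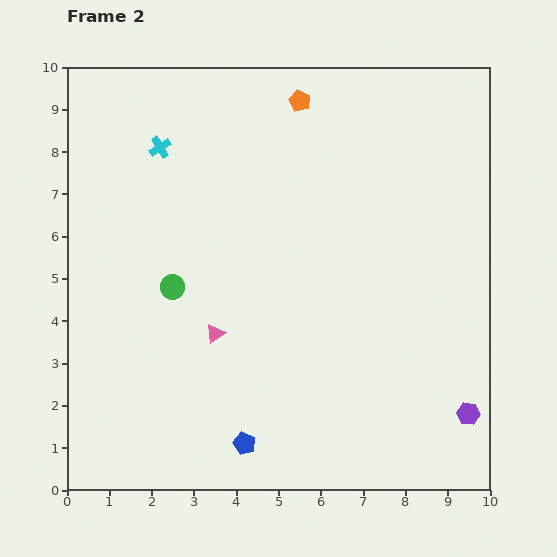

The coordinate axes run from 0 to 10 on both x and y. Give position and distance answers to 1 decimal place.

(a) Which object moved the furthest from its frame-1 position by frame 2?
the blue pentagon

(moved 3.9; next 2.4)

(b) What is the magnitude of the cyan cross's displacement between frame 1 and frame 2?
1.1

The cyan cross moved from (1.5, 7.3) to (2.2, 8.1), a distance of √(0.7² + 0.8²) ≈ 1.1.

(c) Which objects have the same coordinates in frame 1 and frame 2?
none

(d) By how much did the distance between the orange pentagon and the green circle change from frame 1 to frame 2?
-1.8

Distance in frame 1: 7.1. Distance in frame 2: 5.3.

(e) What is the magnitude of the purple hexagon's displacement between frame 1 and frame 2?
2.4

The purple hexagon moved from (7.8, 3.5) to (9.5, 1.8), a distance of √(1.7² + 1.7²) ≈ 2.4.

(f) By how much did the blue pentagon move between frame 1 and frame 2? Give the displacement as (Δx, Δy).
(-2.6, -2.9)

The blue pentagon was at (6.8, 4.0) in frame 1 and (4.2, 1.1) in frame 2.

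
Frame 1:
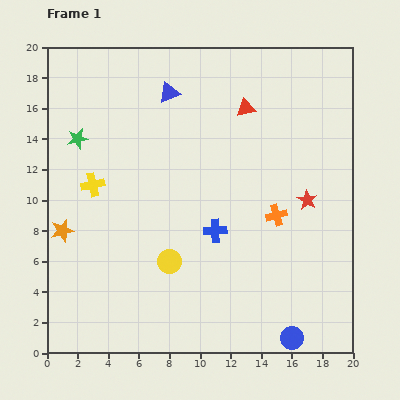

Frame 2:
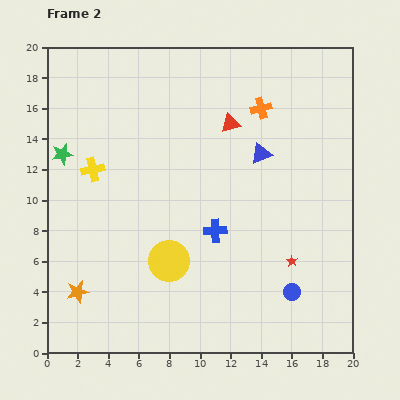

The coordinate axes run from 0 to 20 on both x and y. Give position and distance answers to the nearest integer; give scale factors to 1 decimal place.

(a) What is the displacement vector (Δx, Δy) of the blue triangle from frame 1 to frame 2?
(6, -4)

The blue triangle was at (8, 17) in frame 1 and (14, 13) in frame 2.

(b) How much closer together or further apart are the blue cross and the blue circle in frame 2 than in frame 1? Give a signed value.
-3

Distance in frame 1: 9. Distance in frame 2: 6.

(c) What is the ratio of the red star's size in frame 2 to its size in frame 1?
0.6×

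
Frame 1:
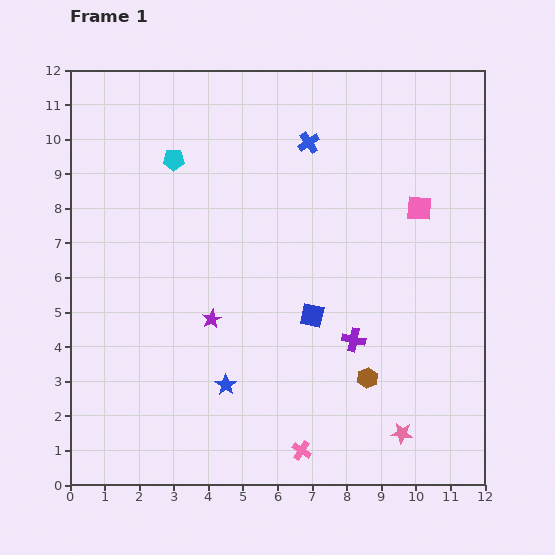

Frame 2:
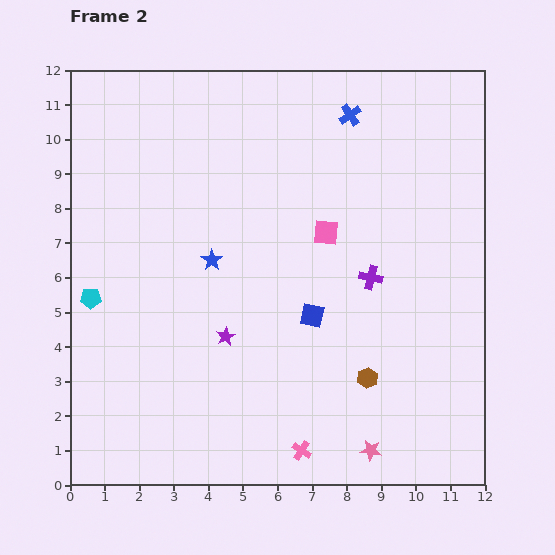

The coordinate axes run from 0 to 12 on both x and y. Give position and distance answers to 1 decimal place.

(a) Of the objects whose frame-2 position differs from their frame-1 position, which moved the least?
the purple star

(moved 0.6)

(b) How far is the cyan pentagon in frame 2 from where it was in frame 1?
4.7

The cyan pentagon moved from (3.0, 9.4) to (0.6, 5.4), a distance of √(2.4² + 4.0²) ≈ 4.7.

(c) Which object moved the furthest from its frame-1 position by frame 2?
the cyan pentagon

(moved 4.7; next 3.6)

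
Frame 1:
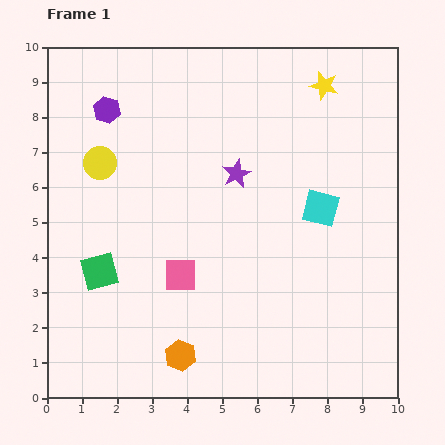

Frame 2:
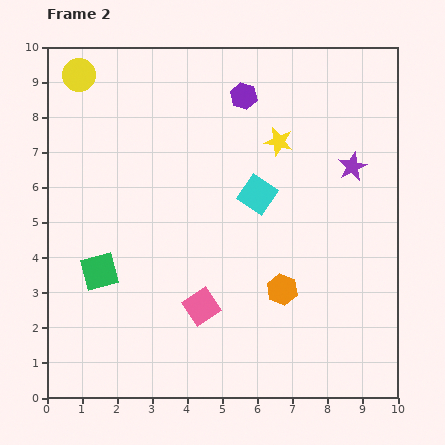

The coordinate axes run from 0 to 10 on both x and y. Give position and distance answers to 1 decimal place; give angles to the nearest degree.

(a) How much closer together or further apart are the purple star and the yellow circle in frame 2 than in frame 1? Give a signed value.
+4.3

Distance in frame 1: 3.9. Distance in frame 2: 8.2.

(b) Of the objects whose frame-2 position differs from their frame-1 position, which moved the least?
the pink square

(moved 1.1)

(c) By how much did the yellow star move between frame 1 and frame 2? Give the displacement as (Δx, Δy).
(-1.3, -1.6)

The yellow star was at (7.9, 8.9) in frame 1 and (6.6, 7.3) in frame 2.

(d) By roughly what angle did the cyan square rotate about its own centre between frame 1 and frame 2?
21° clockwise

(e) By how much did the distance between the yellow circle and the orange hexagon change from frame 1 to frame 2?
+2.4

Distance in frame 1: 6.0. Distance in frame 2: 8.4.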